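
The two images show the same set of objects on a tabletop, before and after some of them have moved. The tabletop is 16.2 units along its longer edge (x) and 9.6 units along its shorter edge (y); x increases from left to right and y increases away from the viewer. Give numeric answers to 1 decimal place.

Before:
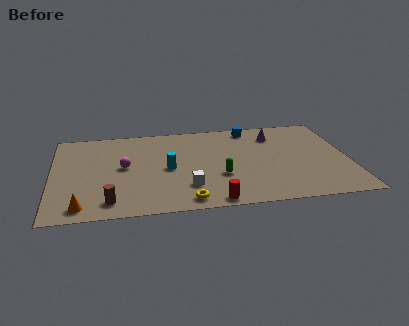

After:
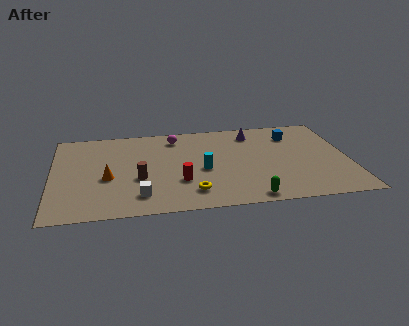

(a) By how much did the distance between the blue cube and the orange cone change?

-1.1

The distance was about 11.9 in the first image and 10.8 in the second, so they moved 1.1 units closer together.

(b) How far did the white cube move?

2.7

The white cube was near (7.3, 2.5) before and (4.7, 1.9) after, so it travelled √(2.6² + 0.6²) ≈ 2.7 units.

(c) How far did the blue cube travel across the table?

2.5

The blue cube was near (11.0, 8.5) before and (13.3, 7.4) after, so it travelled √(2.3² + 1.1²) ≈ 2.5 units.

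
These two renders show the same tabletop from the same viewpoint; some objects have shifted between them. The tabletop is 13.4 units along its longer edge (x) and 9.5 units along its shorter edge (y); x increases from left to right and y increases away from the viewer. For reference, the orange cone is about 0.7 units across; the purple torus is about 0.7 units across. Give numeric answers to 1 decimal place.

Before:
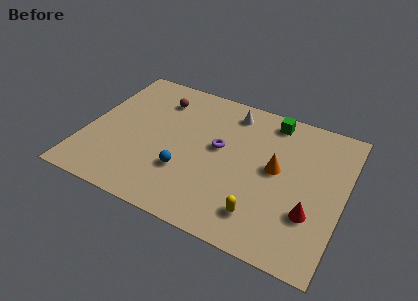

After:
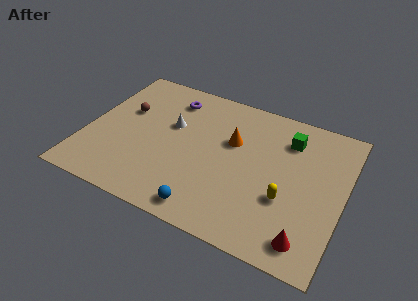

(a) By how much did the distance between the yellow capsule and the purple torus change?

+3.6

Before: roughly 4.3 units apart; after: 7.9. That's 3.6 units further apart.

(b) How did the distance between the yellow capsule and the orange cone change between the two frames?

+0.8

Before: roughly 3.2 units apart; after: 4.0. That's 0.8 units further apart.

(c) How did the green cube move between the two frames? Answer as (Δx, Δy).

(1.0, -1.0)

The green cube started near (9.3, 8.3) and ended near (10.3, 7.3).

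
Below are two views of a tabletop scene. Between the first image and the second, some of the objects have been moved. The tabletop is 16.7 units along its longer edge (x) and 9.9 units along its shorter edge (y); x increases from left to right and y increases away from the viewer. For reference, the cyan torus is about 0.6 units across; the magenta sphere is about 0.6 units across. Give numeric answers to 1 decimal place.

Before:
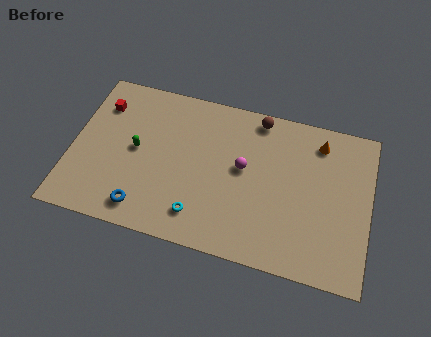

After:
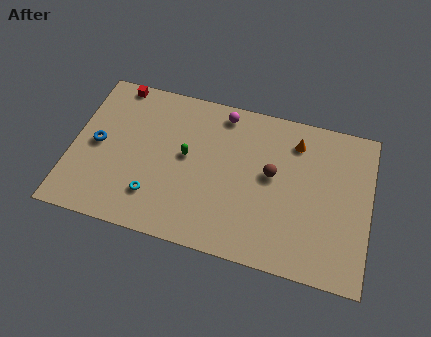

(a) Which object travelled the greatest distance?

the blue torus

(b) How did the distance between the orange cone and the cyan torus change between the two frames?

+0.5

They were about 8.9 units apart before and 9.4 after — 0.5 units further apart.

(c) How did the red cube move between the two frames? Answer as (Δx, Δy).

(0.7, 1.6)

From the two frames, the red cube sits at roughly (1.4, 7.5) before and (2.1, 9.1) after.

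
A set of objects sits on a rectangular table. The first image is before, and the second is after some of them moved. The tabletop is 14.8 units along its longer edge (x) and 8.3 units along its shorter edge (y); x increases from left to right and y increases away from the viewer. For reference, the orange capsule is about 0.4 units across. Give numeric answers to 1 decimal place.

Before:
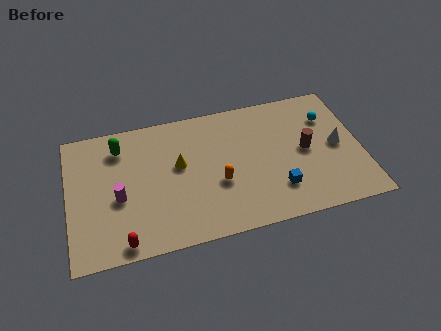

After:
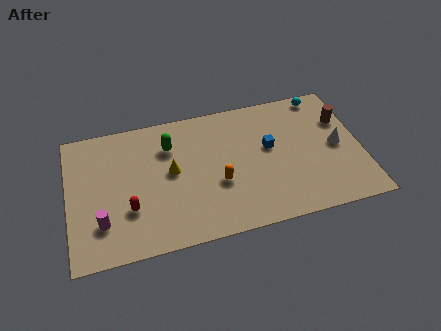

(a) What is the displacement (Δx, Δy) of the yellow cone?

(-0.4, -0.3)

The yellow cone was at about (5.6, 4.8) and moved to about (5.2, 4.5).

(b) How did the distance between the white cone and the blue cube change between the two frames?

-0.3

Before: roughly 3.8 units apart; after: 3.5. That's 0.3 units closer together.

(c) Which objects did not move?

the orange capsule and the white cone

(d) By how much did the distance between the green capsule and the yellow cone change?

-1.8

Before: roughly 3.4 units apart; after: 1.6. That's 1.8 units closer together.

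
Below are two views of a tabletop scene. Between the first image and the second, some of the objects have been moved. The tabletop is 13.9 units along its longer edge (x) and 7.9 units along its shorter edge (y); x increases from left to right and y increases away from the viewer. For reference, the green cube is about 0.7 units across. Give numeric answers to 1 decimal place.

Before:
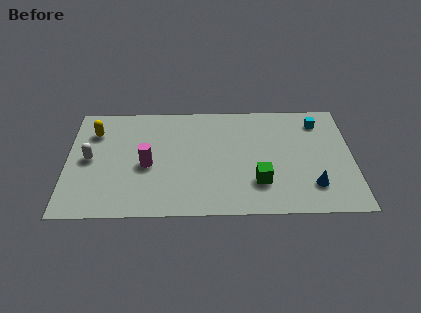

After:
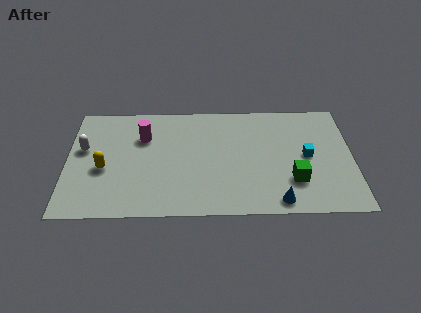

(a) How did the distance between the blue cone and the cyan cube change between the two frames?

-1.1

Before: roughly 4.5 units apart; after: 3.4. That's 1.1 units closer together.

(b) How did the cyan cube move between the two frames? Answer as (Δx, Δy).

(-0.6, -2.4)

The cyan cube was at about (12.3, 6.4) and moved to about (11.7, 4.0).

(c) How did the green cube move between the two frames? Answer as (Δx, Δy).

(1.7, 0.1)

The green cube started near (9.3, 2.2) and ended near (11.0, 2.3).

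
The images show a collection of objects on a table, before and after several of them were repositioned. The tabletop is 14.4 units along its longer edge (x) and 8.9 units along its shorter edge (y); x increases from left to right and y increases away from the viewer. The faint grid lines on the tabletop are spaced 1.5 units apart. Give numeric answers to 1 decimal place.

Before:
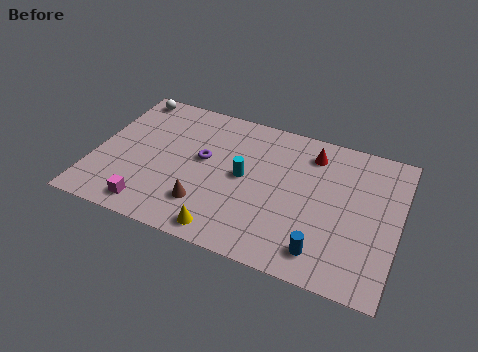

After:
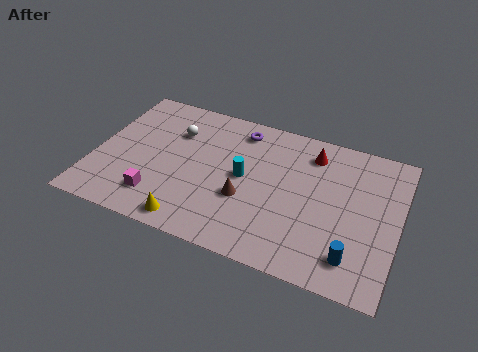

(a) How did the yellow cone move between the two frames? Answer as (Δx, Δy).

(-1.6, 0.0)

The yellow cone started near (6.6, 1.0) and ended near (5.0, 1.0).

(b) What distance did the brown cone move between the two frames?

2.1

The brown cone was near (5.5, 2.2) before and (7.3, 3.3) after, so it travelled √(1.8² + 1.1²) ≈ 2.1 units.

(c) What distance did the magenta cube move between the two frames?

0.8

The magenta cube moved from about (3.0, 1.2) to (3.3, 1.9), a distance of √(0.3² + 0.7²) ≈ 0.8.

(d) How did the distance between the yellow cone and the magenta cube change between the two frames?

-1.7

The distance was about 3.6 in the first image and 1.9 in the second, so they moved 1.7 units closer together.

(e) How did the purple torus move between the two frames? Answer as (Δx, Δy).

(1.5, 2.5)

The purple torus was at about (5.1, 5.0) and moved to about (6.6, 7.5).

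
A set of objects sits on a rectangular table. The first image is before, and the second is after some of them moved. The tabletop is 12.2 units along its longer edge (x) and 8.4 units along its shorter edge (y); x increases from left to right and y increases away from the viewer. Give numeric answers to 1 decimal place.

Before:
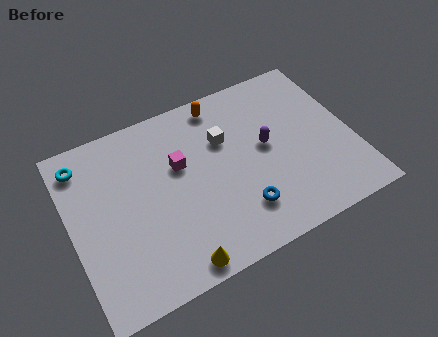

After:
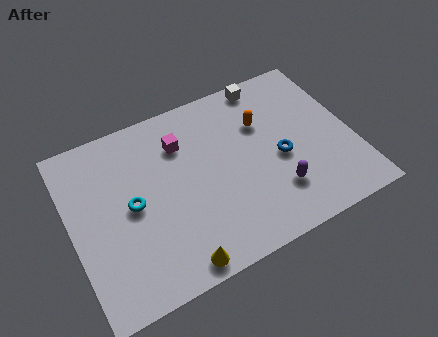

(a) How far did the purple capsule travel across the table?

2.3

The purple capsule was near (8.5, 4.5) before and (8.6, 2.2) after, so it travelled √(0.1² + 2.3²) ≈ 2.3 units.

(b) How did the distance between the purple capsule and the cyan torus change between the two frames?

-1.8

Before: roughly 8.1 units apart; after: 6.3. That's 1.8 units closer together.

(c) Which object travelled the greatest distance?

the cyan torus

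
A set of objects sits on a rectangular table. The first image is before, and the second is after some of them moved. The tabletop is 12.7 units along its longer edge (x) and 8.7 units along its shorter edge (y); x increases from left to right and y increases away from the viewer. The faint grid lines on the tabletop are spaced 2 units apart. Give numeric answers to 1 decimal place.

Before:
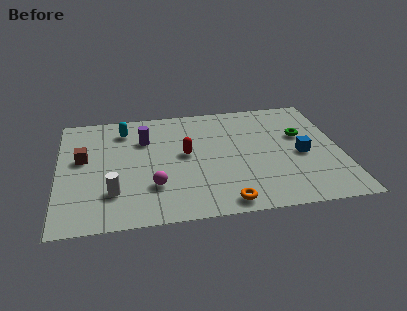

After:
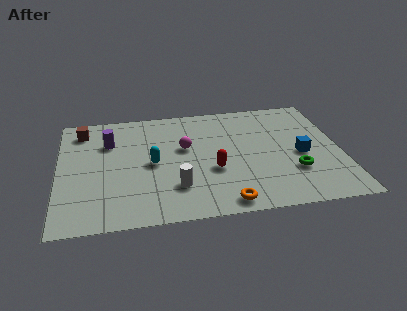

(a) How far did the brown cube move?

2.2

The brown cube was near (1.1, 5.0) before and (1.1, 7.2) after, so it travelled √(0.0² + 2.2²) ≈ 2.2 units.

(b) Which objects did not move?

the blue cube and the orange torus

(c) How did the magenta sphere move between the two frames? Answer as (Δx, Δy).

(1.5, 2.7)

The magenta sphere started near (4.2, 2.5) and ended near (5.7, 5.2).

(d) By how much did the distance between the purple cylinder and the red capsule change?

+3.1

The distance was about 2.3 in the first image and 5.4 in the second, so they moved 3.1 units further apart.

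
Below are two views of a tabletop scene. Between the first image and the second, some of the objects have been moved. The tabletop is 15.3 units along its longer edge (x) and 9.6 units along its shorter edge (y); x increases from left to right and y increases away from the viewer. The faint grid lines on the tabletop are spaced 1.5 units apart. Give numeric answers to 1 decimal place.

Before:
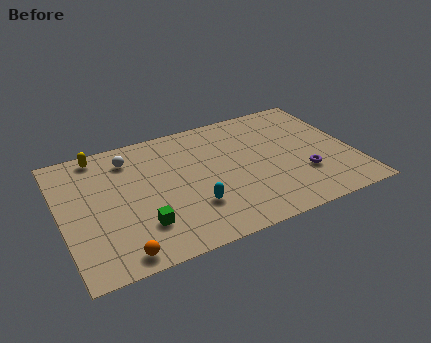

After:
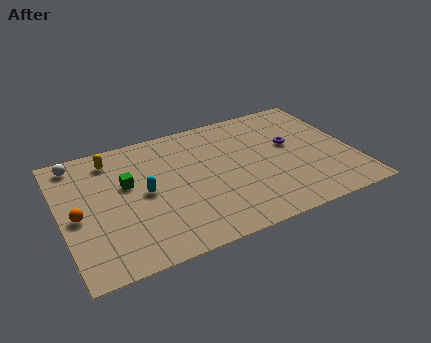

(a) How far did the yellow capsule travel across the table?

0.8

The yellow capsule was near (2.3, 8.6) before and (2.9, 8.0) after, so it travelled √(0.6² + 0.6²) ≈ 0.8 units.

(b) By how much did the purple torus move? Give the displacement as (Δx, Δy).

(-0.3, 2.6)

The purple torus was at about (12.5, 3.0) and moved to about (12.2, 5.6).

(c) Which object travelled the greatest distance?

the orange sphere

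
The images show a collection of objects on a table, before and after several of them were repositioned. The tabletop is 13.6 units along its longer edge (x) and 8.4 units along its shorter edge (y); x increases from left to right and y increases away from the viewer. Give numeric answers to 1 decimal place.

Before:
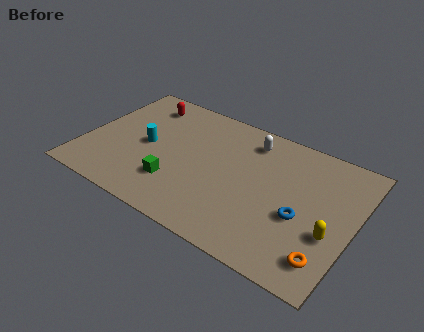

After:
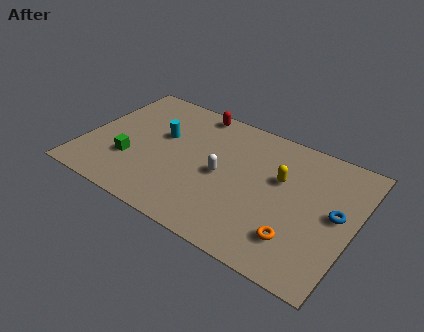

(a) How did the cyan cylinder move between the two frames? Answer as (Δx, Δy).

(0.6, 1.0)

The cyan cylinder started near (3.1, 4.1) and ended near (3.7, 5.1).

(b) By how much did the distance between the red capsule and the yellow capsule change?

-5.5

They were about 10.9 units apart before and 5.4 after — 5.5 units closer together.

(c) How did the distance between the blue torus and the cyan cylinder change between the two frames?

+1.0

They were about 8.0 units apart before and 9.0 after — 1.0 units further apart.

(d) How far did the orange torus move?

1.6

The orange torus moved from about (12.6, 1.6) to (11.1, 2.0), a distance of √(1.5² + 0.4²) ≈ 1.6.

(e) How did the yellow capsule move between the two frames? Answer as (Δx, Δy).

(-2.8, 2.1)

From the two frames, the yellow capsule sits at roughly (12.6, 3.1) before and (9.8, 5.2) after.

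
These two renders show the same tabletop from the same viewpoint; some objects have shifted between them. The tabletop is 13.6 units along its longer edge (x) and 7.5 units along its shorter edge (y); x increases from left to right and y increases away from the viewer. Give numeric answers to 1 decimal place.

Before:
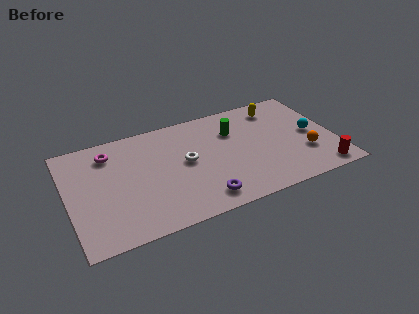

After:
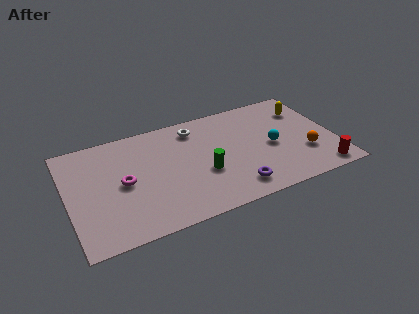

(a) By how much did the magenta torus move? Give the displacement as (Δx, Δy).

(0.5, -2.3)

The magenta torus was at about (2.3, 6.0) and moved to about (2.8, 3.7).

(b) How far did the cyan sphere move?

2.1

The cyan sphere moved from about (12.5, 3.7) to (10.4, 3.5), a distance of √(2.1² + 0.2²) ≈ 2.1.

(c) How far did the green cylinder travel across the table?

3.0

The green cylinder was near (8.6, 5.3) before and (6.8, 2.9) after, so it travelled √(1.8² + 2.4²) ≈ 3.0 units.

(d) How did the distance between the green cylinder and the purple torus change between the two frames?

-2.5

The distance was about 4.6 in the first image and 2.1 in the second, so they moved 2.5 units closer together.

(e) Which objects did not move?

the orange sphere and the red cylinder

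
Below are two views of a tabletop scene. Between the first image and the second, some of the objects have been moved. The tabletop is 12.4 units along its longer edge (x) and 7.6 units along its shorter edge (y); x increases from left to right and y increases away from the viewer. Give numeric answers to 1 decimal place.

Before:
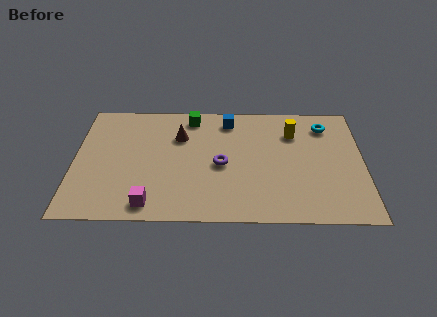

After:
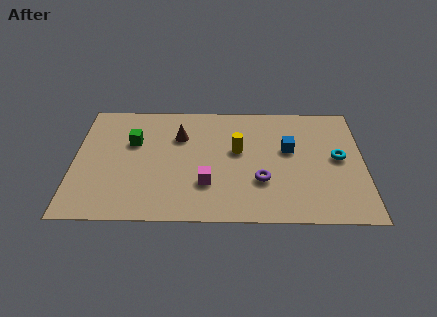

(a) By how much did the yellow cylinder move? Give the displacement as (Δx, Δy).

(-2.4, -1.2)

From the two frames, the yellow cylinder sits at roughly (9.4, 5.6) before and (7.0, 4.4) after.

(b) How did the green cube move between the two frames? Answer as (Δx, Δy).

(-2.5, -1.7)

From the two frames, the green cube sits at roughly (5.0, 6.6) before and (2.5, 4.9) after.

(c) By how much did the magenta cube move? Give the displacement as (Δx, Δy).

(2.4, 1.3)

The magenta cube started near (3.3, 1.0) and ended near (5.7, 2.3).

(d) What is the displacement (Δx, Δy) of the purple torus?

(1.7, -1.0)

The purple torus was at about (6.3, 3.5) and moved to about (8.0, 2.5).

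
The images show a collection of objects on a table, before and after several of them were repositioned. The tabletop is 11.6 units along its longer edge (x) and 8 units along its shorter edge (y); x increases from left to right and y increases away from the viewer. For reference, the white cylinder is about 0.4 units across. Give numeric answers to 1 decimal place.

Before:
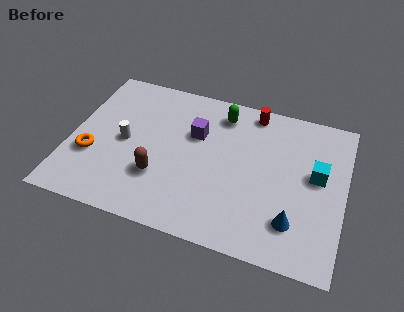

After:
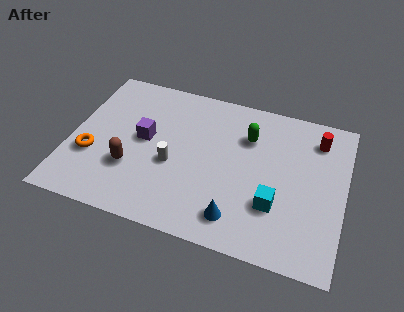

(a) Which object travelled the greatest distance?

the red cylinder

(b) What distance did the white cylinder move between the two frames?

2.2

The white cylinder moved from about (2.3, 3.9) to (4.4, 3.3), a distance of √(2.1² + 0.6²) ≈ 2.2.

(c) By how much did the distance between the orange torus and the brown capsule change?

-1.2

Before: roughly 2.9 units apart; after: 1.7. That's 1.2 units closer together.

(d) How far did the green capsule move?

1.5

From (6.2, 6.6) to (7.4, 5.7), the green capsule covered √(1.2² + 0.9²) ≈ 1.5 units.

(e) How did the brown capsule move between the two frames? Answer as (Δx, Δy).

(-1.2, 0.1)

The brown capsule started near (3.9, 2.5) and ended near (2.7, 2.6).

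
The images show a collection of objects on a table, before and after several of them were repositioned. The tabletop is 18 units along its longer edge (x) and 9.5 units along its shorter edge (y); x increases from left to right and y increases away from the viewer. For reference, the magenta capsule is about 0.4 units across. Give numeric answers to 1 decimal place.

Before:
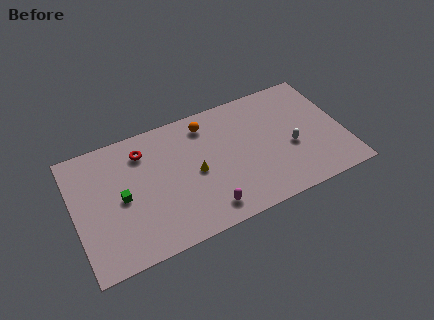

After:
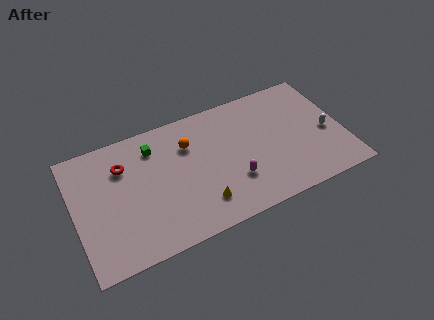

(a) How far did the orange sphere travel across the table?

1.7

The orange sphere moved from about (9.1, 7.9) to (7.8, 6.8), a distance of √(1.3² + 1.1²) ≈ 1.7.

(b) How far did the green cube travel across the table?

3.8

From (3.1, 4.6) to (5.5, 7.5), the green cube covered √(2.4² + 2.9²) ≈ 3.8 units.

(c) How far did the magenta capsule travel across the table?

2.4

From (8.4, 1.5) to (10.4, 2.9), the magenta capsule covered √(2.0² + 1.4²) ≈ 2.4 units.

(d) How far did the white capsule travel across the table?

2.5

From (14.4, 3.9) to (16.9, 4.2), the white capsule covered √(2.5² + 0.3²) ≈ 2.5 units.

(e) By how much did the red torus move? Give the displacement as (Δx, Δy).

(-1.4, -0.6)

The red torus was at about (4.8, 7.5) and moved to about (3.4, 6.9).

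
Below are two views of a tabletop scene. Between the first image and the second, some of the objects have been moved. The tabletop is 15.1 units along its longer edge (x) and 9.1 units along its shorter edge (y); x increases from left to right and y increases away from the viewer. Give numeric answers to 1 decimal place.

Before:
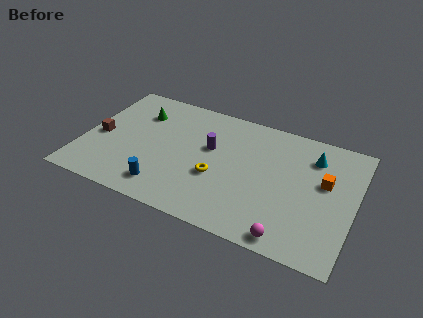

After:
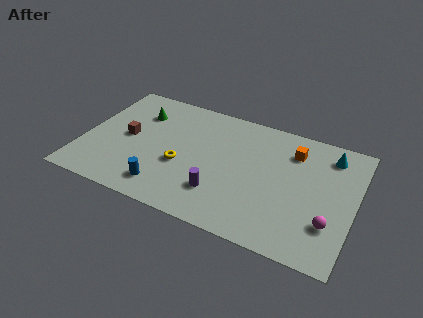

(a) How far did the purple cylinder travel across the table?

3.2

From (7.0, 5.5) to (7.9, 2.4), the purple cylinder covered √(0.9² + 3.1²) ≈ 3.2 units.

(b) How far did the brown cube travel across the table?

1.6

The brown cube moved from about (0.9, 4.1) to (2.4, 4.6), a distance of √(1.5² + 0.5²) ≈ 1.6.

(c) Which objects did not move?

the green cone and the blue cylinder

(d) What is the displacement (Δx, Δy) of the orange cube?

(-1.9, 1.6)

From the two frames, the orange cube sits at roughly (13.4, 5.4) before and (11.5, 7.0) after.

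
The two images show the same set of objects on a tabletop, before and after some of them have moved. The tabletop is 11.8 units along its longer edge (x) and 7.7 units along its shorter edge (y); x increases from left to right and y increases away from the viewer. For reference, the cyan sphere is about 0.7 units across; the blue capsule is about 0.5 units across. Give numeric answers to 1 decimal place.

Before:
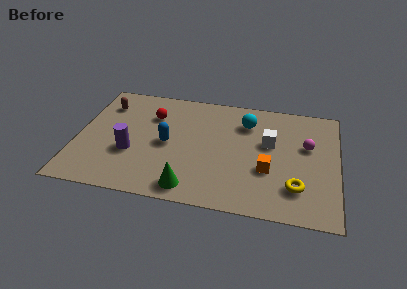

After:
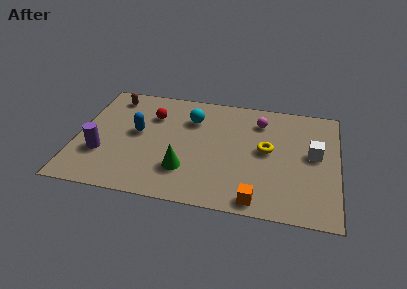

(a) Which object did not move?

the red sphere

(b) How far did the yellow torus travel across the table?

2.6

The yellow torus moved from about (10.0, 1.9) to (8.6, 4.1), a distance of √(1.4² + 2.2²) ≈ 2.6.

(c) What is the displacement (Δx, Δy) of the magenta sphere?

(-2.2, 1.3)

From the two frames, the magenta sphere sits at roughly (10.4, 4.7) before and (8.2, 6.0) after.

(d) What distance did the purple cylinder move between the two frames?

1.3

From (2.5, 2.8) to (1.2, 2.5), the purple cylinder covered √(1.3² + 0.3²) ≈ 1.3 units.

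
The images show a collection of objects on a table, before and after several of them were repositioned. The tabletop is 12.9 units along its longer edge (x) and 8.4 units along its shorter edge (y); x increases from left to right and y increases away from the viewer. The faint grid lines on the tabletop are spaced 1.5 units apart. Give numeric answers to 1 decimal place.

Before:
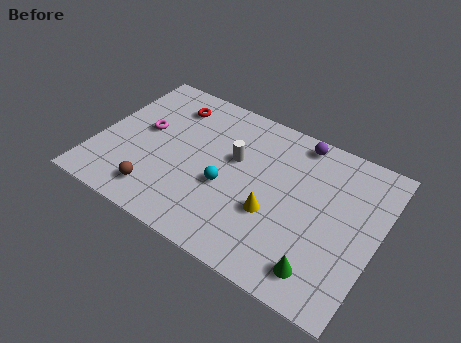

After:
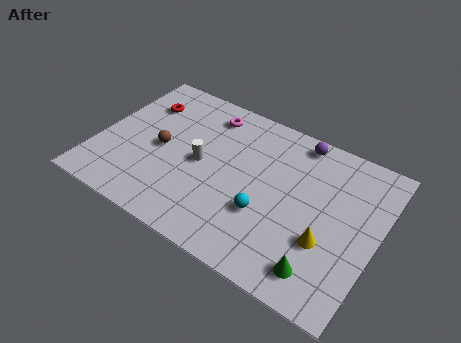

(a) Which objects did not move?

the purple sphere and the green cone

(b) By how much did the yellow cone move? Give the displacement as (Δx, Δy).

(2.5, -0.2)

From the two frames, the yellow cone sits at roughly (8.3, 3.1) before and (10.8, 2.9) after.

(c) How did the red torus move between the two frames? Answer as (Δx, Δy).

(-1.3, -0.5)

The red torus started near (2.9, 6.7) and ended near (1.6, 6.2).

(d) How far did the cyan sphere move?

2.0

The cyan sphere moved from about (6.1, 3.4) to (8.0, 2.9), a distance of √(1.9² + 0.5²) ≈ 2.0.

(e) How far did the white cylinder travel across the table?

1.7

From (6.2, 5.1) to (4.8, 4.1), the white cylinder covered √(1.4² + 1.0²) ≈ 1.7 units.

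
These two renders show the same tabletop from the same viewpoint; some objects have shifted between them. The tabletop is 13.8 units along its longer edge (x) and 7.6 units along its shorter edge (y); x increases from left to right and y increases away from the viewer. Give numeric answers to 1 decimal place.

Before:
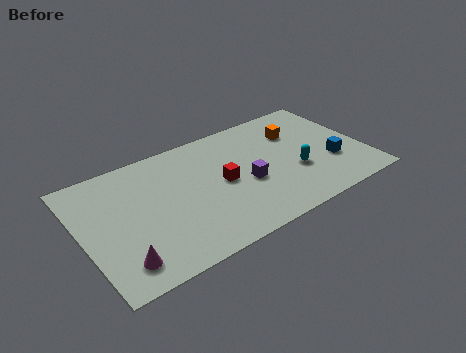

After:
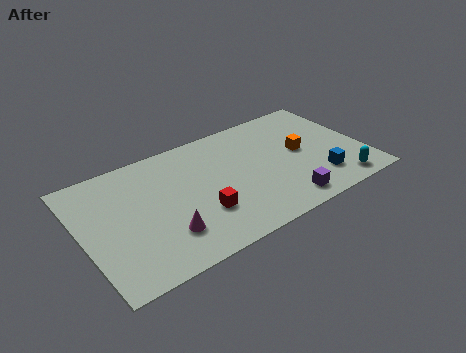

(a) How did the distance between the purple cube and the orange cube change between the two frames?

-0.4

The distance was about 3.6 in the first image and 3.2 in the second, so they moved 0.4 units closer together.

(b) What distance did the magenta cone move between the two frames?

2.3

From (1.5, 1.4) to (3.7, 2.0), the magenta cone covered √(2.2² + 0.6²) ≈ 2.3 units.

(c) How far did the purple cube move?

2.6

From (7.9, 3.2) to (9.4, 1.1), the purple cube covered √(1.5² + 2.1²) ≈ 2.6 units.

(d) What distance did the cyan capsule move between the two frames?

2.6

The cyan capsule moved from about (10.3, 2.8) to (12.2, 1.0), a distance of √(1.9² + 1.8²) ≈ 2.6.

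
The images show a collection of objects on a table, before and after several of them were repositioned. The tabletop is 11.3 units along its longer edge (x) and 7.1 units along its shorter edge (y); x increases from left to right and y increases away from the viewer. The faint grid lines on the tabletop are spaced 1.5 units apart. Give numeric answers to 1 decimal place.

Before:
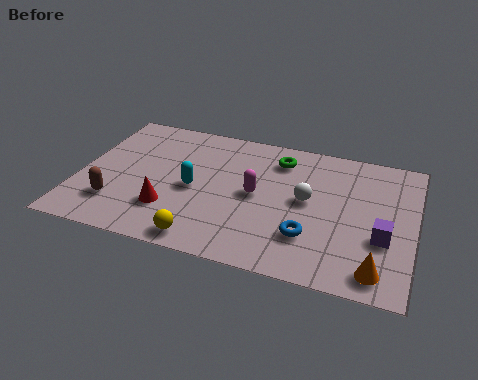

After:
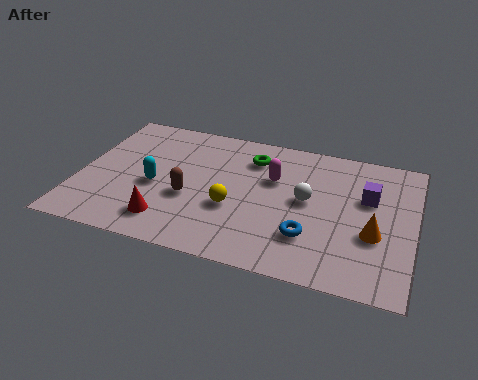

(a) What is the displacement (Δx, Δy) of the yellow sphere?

(0.8, 1.9)

The yellow sphere was at about (4.5, 0.8) and moved to about (5.3, 2.7).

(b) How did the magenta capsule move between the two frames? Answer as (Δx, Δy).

(0.5, 1.0)

From the two frames, the magenta capsule sits at roughly (6.0, 3.6) before and (6.5, 4.6) after.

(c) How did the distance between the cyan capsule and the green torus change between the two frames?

+0.3

Before: roughly 3.6 units apart; after: 3.9. That's 0.3 units further apart.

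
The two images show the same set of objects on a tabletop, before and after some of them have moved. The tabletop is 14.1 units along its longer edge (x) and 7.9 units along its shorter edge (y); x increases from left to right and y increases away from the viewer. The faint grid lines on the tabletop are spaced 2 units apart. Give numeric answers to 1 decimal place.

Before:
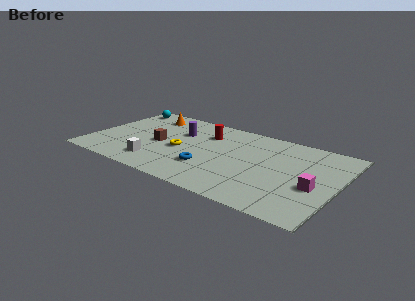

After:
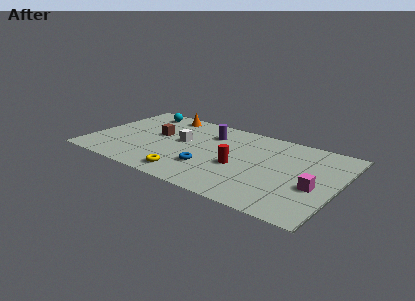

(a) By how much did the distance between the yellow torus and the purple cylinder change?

+2.9

The distance was about 1.8 in the first image and 4.7 in the second, so they moved 2.9 units further apart.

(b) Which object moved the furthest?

the red cylinder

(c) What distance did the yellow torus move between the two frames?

2.4

The yellow torus moved from about (5.2, 3.5) to (6.0, 1.2), a distance of √(0.8² + 2.3²) ≈ 2.4.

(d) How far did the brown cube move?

0.9

The brown cube moved from about (3.9, 3.6) to (3.6, 4.5), a distance of √(0.3² + 0.9²) ≈ 0.9.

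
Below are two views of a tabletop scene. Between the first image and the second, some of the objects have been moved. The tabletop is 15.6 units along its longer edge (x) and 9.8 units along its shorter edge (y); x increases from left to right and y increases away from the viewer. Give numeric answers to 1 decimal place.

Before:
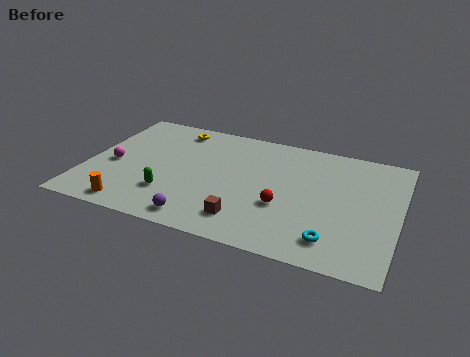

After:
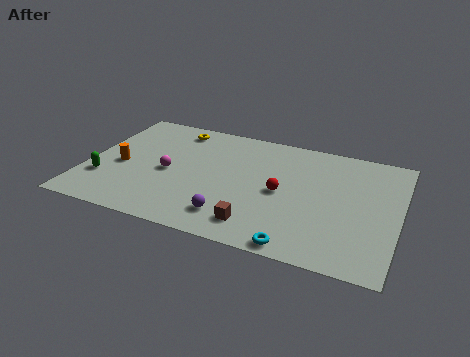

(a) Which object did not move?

the yellow torus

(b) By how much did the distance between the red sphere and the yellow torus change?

-0.8

They were about 7.7 units apart before and 6.9 after — 0.8 units closer together.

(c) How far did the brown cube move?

0.6

The brown cube moved from about (8.3, 1.9) to (8.9, 1.7), a distance of √(0.6² + 0.2²) ≈ 0.6.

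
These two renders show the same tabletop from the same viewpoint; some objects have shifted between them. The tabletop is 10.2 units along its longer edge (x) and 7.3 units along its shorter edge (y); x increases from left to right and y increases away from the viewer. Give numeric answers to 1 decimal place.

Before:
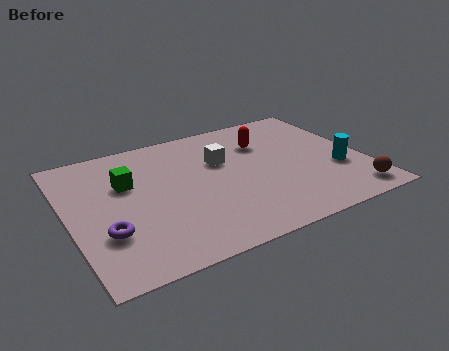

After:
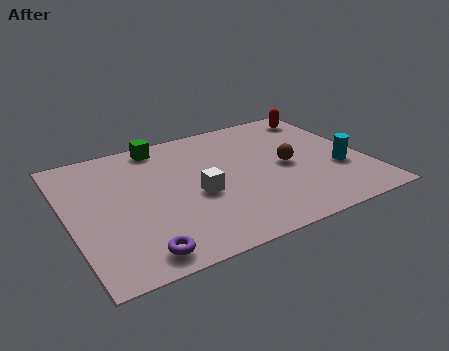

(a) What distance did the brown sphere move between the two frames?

3.1

From (9.4, 1.0) to (7.5, 3.5), the brown sphere covered √(1.9² + 2.5²) ≈ 3.1 units.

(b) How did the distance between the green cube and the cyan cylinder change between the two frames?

-0.5

Before: roughly 7.4 units apart; after: 6.9. That's 0.5 units closer together.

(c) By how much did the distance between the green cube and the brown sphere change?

-3.2

The distance was about 8.2 in the first image and 5.0 in the second, so they moved 3.2 units closer together.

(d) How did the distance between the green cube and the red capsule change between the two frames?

+0.9

The distance was about 4.9 in the first image and 5.8 in the second, so they moved 0.9 units further apart.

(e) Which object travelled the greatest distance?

the brown sphere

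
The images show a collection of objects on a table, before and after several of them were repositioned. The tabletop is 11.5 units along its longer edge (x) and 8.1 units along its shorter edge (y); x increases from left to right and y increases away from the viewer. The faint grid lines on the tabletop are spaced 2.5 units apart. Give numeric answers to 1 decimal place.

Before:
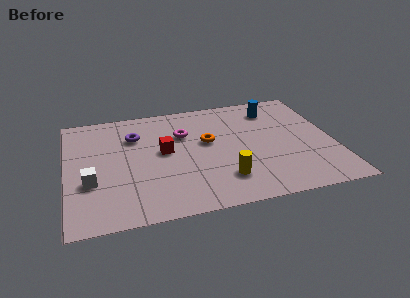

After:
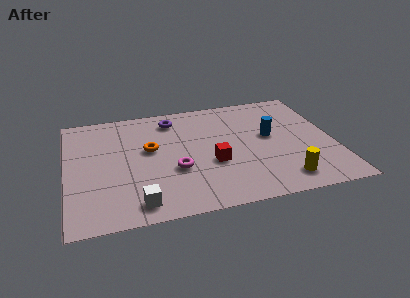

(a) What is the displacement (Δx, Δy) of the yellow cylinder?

(2.5, -0.6)

From the two frames, the yellow cylinder sits at roughly (6.6, 1.9) before and (9.1, 1.3) after.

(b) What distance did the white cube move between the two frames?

2.6

The white cube was near (1.0, 2.9) before and (2.9, 1.1) after, so it travelled √(1.9² + 1.8²) ≈ 2.6 units.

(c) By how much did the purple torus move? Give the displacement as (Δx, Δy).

(1.7, 0.9)

The purple torus was at about (3.0, 5.8) and moved to about (4.7, 6.7).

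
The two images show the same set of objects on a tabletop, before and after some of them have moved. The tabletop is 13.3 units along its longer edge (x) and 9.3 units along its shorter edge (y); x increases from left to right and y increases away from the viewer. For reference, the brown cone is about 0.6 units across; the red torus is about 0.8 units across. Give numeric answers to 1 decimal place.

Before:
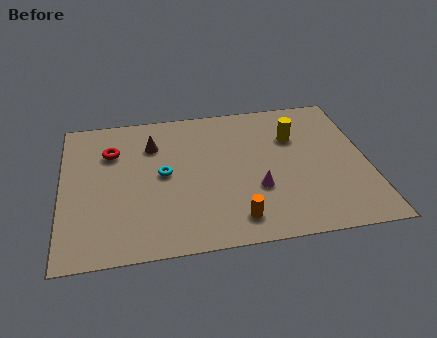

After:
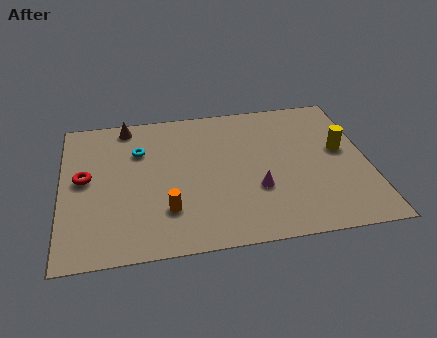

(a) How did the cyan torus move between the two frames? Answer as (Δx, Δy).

(-1.0, 1.7)

The cyan torus was at about (4.4, 4.8) and moved to about (3.4, 6.5).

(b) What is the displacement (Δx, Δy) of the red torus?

(-1.2, -1.6)

From the two frames, the red torus sits at roughly (2.2, 6.6) before and (1.0, 5.0) after.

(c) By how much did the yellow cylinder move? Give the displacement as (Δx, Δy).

(2.0, -1.2)

The yellow cylinder started near (10.2, 6.4) and ended near (12.2, 5.2).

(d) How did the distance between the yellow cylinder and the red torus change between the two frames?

+3.2

Before: roughly 8.0 units apart; after: 11.2. That's 3.2 units further apart.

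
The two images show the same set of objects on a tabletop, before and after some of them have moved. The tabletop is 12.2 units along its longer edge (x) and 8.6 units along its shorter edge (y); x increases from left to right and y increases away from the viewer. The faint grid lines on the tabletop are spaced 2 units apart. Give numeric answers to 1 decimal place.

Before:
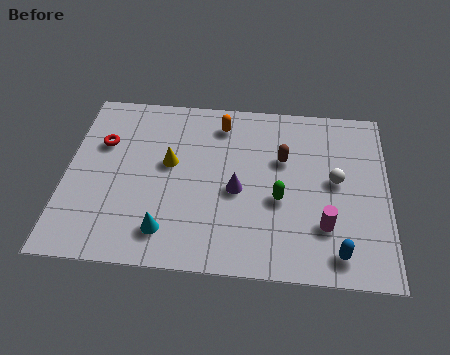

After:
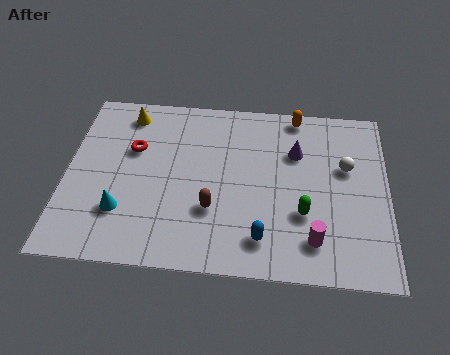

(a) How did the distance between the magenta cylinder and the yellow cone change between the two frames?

+2.7

They were about 6.4 units apart before and 9.1 after — 2.7 units further apart.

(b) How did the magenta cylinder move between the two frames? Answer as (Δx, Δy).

(-0.4, -0.7)

The magenta cylinder was at about (9.8, 2.4) and moved to about (9.4, 1.7).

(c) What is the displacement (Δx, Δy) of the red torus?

(1.2, -0.2)

The red torus was at about (1.3, 5.7) and moved to about (2.5, 5.5).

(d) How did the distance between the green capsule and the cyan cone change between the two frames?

+2.2

Before: roughly 4.6 units apart; after: 6.8. That's 2.2 units further apart.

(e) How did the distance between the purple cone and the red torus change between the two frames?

+0.7

Before: roughly 5.5 units apart; after: 6.2. That's 0.7 units further apart.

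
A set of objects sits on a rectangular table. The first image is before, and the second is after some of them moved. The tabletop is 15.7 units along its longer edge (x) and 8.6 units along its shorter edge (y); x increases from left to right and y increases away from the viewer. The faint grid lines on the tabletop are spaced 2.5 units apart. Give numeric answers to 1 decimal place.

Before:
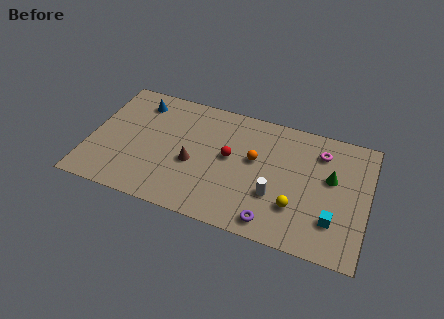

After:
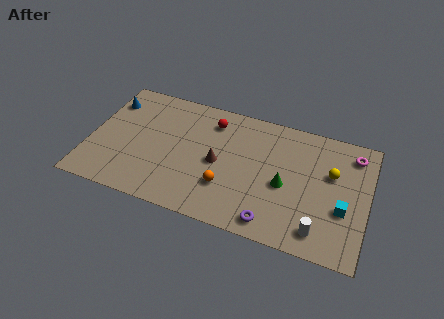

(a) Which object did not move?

the purple torus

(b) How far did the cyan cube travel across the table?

1.0

From (13.9, 2.3) to (14.4, 3.2), the cyan cube covered √(0.5² + 0.9²) ≈ 1.0 units.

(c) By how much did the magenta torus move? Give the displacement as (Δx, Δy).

(1.8, 0.4)

From the two frames, the magenta torus sits at roughly (12.9, 6.7) before and (14.7, 7.1) after.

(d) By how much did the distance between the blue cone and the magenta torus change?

+3.5

They were about 10.4 units apart before and 13.9 after — 3.5 units further apart.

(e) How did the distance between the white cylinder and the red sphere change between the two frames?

+5.3

The distance was about 3.2 in the first image and 8.5 in the second, so they moved 5.3 units further apart.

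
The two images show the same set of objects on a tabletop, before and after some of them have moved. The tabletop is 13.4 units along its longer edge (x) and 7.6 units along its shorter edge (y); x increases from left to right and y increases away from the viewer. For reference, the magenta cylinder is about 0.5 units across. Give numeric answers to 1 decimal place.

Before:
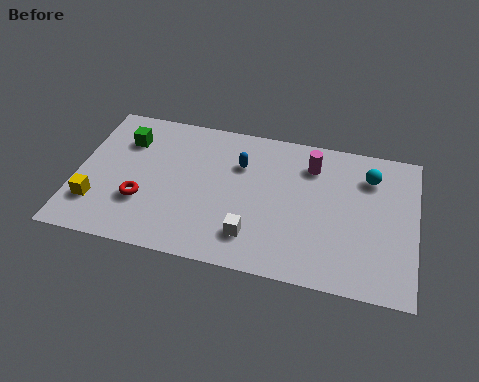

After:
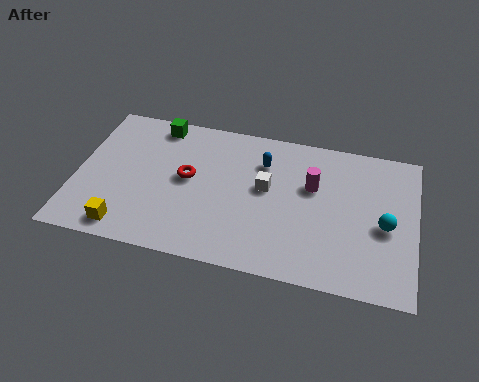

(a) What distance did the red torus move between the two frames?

2.3

From (2.7, 2.5) to (4.4, 4.1), the red torus covered √(1.7² + 1.6²) ≈ 2.3 units.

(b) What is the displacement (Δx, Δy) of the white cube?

(0.4, 2.6)

The white cube started near (7.1, 1.7) and ended near (7.5, 4.3).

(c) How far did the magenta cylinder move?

1.1

From (9.2, 5.9) to (9.3, 4.8), the magenta cylinder covered √(0.1² + 1.1²) ≈ 1.1 units.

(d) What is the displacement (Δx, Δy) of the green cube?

(1.2, 1.1)

The green cube was at about (1.8, 5.6) and moved to about (3.0, 6.7).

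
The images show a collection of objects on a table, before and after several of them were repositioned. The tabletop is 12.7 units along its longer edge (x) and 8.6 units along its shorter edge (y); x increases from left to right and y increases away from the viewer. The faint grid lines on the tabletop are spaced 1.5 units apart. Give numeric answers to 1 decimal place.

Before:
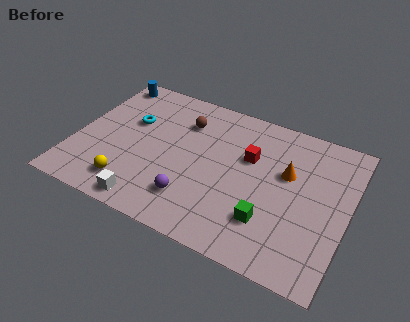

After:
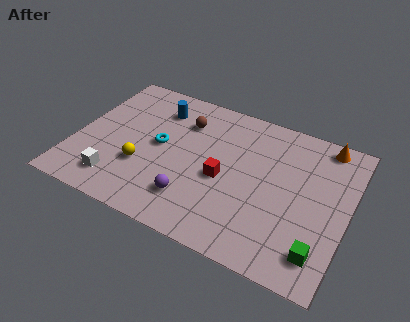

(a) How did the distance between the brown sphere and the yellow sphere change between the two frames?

-1.4

Before: roughly 5.2 units apart; after: 3.8. That's 1.4 units closer together.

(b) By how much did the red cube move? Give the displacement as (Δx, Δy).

(-1.0, -1.7)

The red cube was at about (8.0, 5.5) and moved to about (7.0, 3.8).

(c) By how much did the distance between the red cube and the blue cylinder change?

-2.9

Before: roughly 7.4 units apart; after: 4.5. That's 2.9 units closer together.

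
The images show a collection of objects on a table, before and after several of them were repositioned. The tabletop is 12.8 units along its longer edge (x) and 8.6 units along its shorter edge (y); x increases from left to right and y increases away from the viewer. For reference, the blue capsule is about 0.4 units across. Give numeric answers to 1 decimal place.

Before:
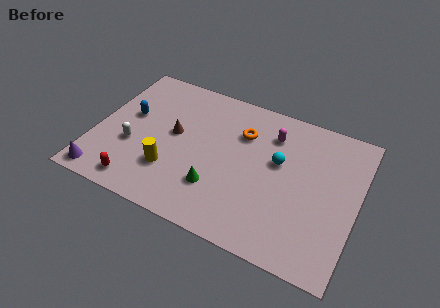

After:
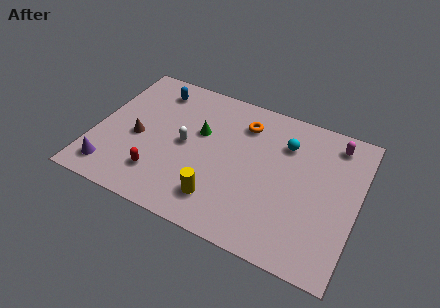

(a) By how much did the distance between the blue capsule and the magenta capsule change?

+1.8

The distance was about 7.1 in the first image and 8.9 in the second, so they moved 1.8 units further apart.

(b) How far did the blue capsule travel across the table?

2.3

The blue capsule was near (1.5, 5.0) before and (2.5, 7.1) after, so it travelled √(1.0² + 2.1²) ≈ 2.3 units.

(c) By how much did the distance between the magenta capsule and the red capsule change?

+1.5

They were about 8.1 units apart before and 9.6 after — 1.5 units further apart.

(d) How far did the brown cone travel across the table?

1.9

From (3.8, 4.7) to (2.1, 3.8), the brown cone covered √(1.7² + 0.9²) ≈ 1.9 units.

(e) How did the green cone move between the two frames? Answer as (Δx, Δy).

(-1.2, 2.9)

The green cone started near (6.2, 2.4) and ended near (5.0, 5.3).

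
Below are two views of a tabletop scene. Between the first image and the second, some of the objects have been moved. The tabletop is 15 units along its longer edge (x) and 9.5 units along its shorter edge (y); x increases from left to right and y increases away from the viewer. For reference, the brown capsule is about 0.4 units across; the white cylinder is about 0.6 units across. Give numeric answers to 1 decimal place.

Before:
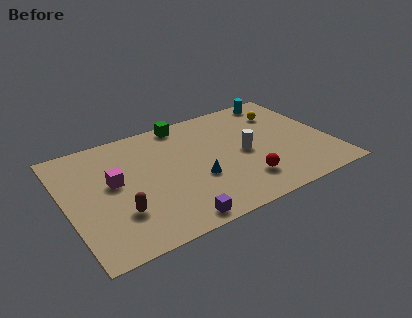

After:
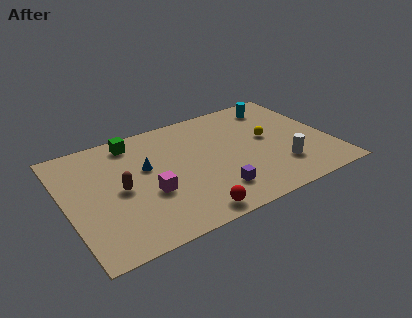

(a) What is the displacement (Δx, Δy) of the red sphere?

(-3.3, -1.2)

From the two frames, the red sphere sits at roughly (9.7, 2.2) before and (6.4, 1.0) after.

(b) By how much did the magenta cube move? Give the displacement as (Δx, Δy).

(1.8, -1.7)

From the two frames, the magenta cube sits at roughly (2.7, 5.3) before and (4.5, 3.6) after.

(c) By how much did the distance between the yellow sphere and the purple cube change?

-4.8

They were about 9.6 units apart before and 4.8 after — 4.8 units closer together.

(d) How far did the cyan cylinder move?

0.7

From (12.9, 8.5) to (12.6, 7.9), the cyan cylinder covered √(0.3² + 0.6²) ≈ 0.7 units.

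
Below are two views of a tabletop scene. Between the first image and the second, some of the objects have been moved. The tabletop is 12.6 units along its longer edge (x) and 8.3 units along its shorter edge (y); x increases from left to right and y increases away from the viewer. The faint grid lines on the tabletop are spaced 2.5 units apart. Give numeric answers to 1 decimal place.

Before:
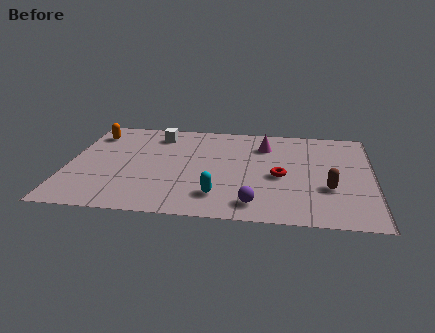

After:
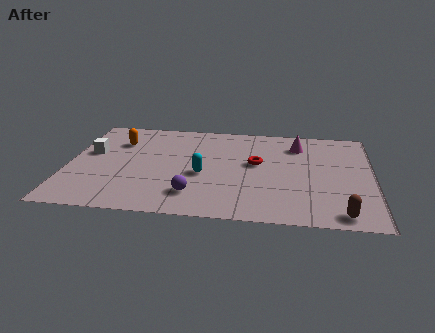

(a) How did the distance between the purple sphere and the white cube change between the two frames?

-1.5

Before: roughly 6.9 units apart; after: 5.4. That's 1.5 units closer together.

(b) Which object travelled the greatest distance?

the white cube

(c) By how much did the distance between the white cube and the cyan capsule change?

-0.8

They were about 5.7 units apart before and 4.9 after — 0.8 units closer together.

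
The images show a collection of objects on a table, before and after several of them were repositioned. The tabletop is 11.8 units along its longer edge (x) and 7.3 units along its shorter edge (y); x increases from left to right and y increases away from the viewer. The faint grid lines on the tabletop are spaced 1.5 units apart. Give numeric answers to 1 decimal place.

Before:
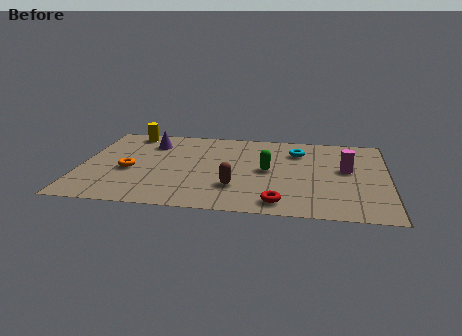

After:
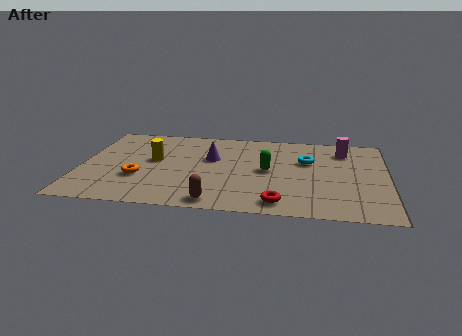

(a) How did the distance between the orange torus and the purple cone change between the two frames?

+0.8

They were about 2.6 units apart before and 3.4 after — 0.8 units further apart.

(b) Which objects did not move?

the green capsule and the red torus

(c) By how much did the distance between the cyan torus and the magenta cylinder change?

-0.6

They were about 2.4 units apart before and 1.8 after — 0.6 units closer together.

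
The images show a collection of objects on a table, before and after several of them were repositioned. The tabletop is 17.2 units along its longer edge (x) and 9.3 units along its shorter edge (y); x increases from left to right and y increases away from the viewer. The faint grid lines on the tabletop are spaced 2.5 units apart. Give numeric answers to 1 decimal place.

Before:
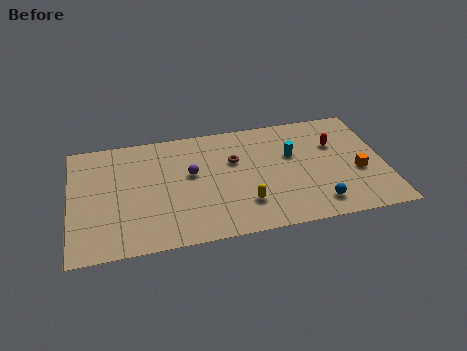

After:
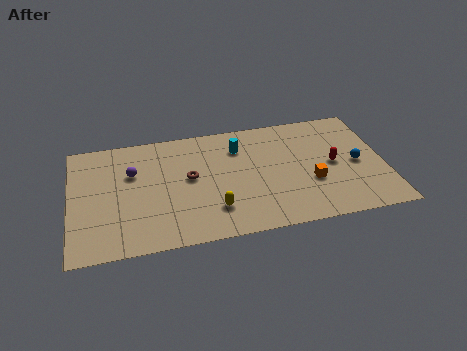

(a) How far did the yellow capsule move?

1.7

The yellow capsule was near (9.4, 2.4) before and (7.7, 2.3) after, so it travelled √(1.7² + 0.1²) ≈ 1.7 units.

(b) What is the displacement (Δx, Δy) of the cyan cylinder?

(-2.9, 1.2)

The cyan cylinder started near (12.2, 5.8) and ended near (9.3, 7.0).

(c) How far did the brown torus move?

2.7

The brown torus moved from about (9.0, 6.0) to (6.5, 5.1), a distance of √(2.5² + 0.9²) ≈ 2.7.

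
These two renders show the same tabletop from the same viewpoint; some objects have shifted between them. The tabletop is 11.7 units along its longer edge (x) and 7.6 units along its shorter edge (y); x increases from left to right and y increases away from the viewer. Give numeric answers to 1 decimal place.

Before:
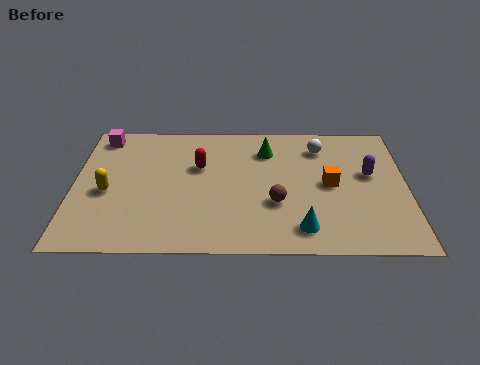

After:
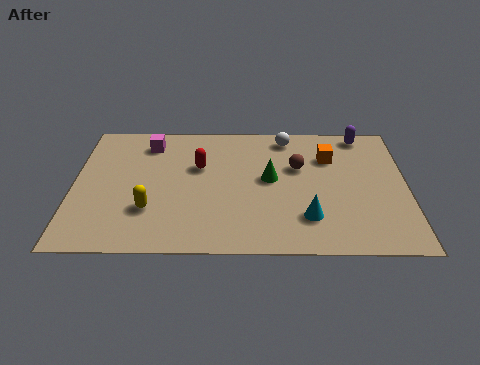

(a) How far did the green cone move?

1.7

The green cone was near (6.8, 5.8) before and (6.9, 4.1) after, so it travelled √(0.1² + 1.7²) ≈ 1.7 units.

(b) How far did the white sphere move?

1.3

From (8.7, 6.0) to (7.5, 6.6), the white sphere covered √(1.2² + 0.6²) ≈ 1.3 units.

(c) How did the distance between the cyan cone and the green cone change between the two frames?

-2.1

Before: roughly 4.7 units apart; after: 2.6. That's 2.1 units closer together.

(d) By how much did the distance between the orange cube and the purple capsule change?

+0.3

The distance was about 1.5 in the first image and 1.8 in the second, so they moved 0.3 units further apart.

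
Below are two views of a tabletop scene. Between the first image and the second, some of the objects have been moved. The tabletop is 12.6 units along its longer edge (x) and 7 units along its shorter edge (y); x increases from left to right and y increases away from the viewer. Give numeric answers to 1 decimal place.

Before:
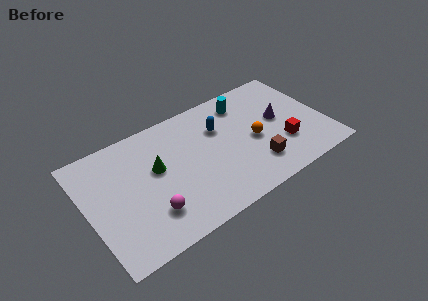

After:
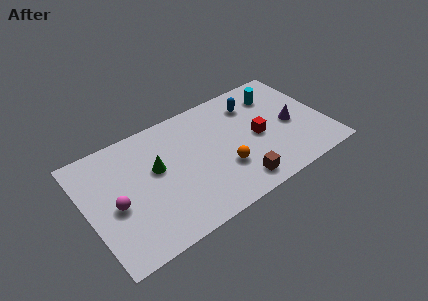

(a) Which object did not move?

the green cone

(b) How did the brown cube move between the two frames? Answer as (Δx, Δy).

(-1.1, -0.6)

From the two frames, the brown cube sits at roughly (8.6, 1.7) before and (7.5, 1.1) after.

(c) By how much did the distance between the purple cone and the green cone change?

+0.6

The distance was about 6.6 in the first image and 7.2 in the second, so they moved 0.6 units further apart.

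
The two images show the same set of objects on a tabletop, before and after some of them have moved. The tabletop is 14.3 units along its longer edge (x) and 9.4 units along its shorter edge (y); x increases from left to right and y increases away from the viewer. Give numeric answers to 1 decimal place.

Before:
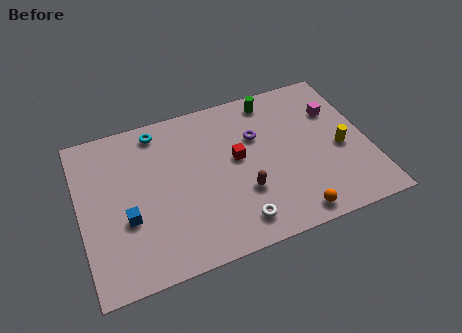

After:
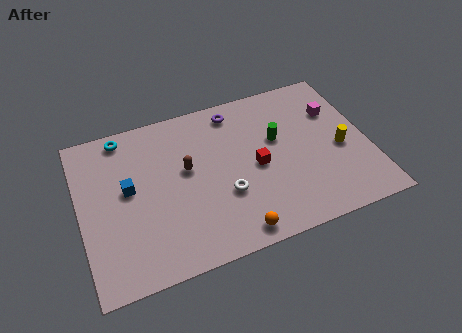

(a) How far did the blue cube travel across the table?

1.7

From (2.2, 3.5) to (2.4, 5.2), the blue cube covered √(0.2² + 1.7²) ≈ 1.7 units.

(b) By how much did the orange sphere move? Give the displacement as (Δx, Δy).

(-2.9, 0.0)

The orange sphere was at about (10.1, 1.0) and moved to about (7.2, 1.0).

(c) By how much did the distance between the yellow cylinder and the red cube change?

-1.0

Before: roughly 5.2 units apart; after: 4.2. That's 1.0 units closer together.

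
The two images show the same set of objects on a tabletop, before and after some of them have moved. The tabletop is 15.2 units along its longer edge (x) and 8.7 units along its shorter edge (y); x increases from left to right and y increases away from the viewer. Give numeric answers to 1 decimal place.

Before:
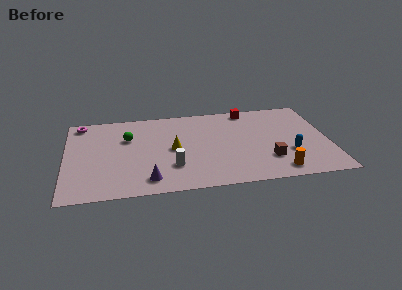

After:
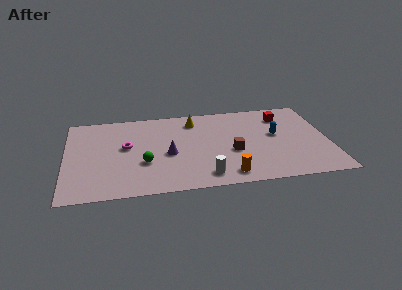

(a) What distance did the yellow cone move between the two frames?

3.1

From (6.2, 4.3) to (7.5, 7.1), the yellow cone covered √(1.3² + 2.8²) ≈ 3.1 units.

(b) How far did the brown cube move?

2.3

From (11.6, 2.4) to (9.6, 3.5), the brown cube covered √(2.0² + 1.1²) ≈ 2.3 units.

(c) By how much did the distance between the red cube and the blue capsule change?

-3.4

The distance was about 5.4 in the first image and 2.0 in the second, so they moved 3.4 units closer together.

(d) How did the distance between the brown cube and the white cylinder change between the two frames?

-2.7

The distance was about 5.5 in the first image and 2.8 in the second, so they moved 2.7 units closer together.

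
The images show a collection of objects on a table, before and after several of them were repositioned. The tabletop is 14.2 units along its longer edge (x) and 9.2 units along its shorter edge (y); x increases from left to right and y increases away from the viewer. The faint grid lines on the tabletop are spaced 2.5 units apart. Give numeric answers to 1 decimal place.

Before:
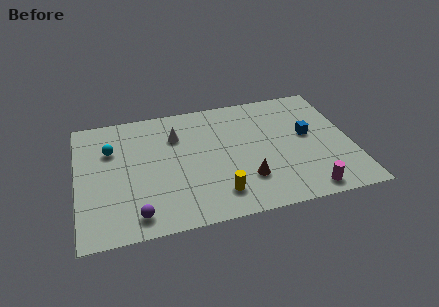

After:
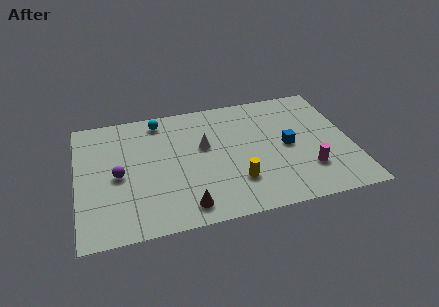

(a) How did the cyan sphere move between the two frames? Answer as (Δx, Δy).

(2.6, 1.7)

The cyan sphere was at about (1.8, 6.3) and moved to about (4.4, 8.0).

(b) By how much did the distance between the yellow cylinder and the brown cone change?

+1.3

Before: roughly 1.7 units apart; after: 3.0. That's 1.3 units further apart.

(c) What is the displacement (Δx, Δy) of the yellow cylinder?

(1.0, 0.7)

The yellow cylinder started near (7.1, 1.8) and ended near (8.1, 2.5).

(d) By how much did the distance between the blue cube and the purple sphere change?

-1.1

Before: roughly 9.9 units apart; after: 8.8. That's 1.1 units closer together.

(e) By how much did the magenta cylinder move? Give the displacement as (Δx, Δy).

(0.2, 1.5)

The magenta cylinder was at about (11.6, 1.0) and moved to about (11.8, 2.5).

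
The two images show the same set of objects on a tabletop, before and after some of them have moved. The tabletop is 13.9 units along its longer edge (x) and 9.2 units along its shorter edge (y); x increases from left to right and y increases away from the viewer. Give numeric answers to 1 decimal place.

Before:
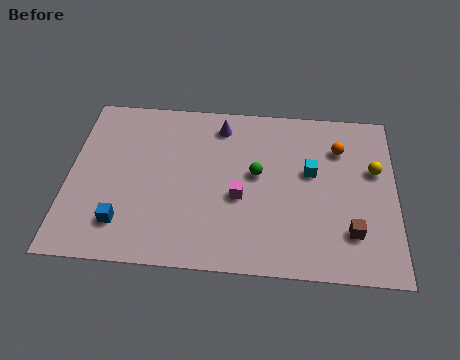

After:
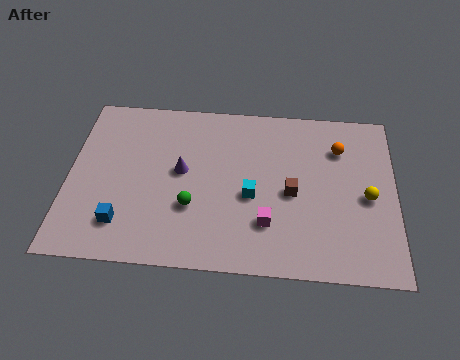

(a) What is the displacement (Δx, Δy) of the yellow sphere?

(-0.3, -1.5)

The yellow sphere was at about (13.0, 5.7) and moved to about (12.7, 4.2).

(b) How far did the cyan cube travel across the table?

2.9

The cyan cube moved from about (10.3, 5.4) to (7.8, 3.9), a distance of √(2.5² + 1.5²) ≈ 2.9.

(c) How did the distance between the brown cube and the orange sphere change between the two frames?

-1.2

The distance was about 4.5 in the first image and 3.3 in the second, so they moved 1.2 units closer together.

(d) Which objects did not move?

the blue cube and the orange sphere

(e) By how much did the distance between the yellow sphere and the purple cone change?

+1.0

Before: roughly 6.9 units apart; after: 7.9. That's 1.0 units further apart.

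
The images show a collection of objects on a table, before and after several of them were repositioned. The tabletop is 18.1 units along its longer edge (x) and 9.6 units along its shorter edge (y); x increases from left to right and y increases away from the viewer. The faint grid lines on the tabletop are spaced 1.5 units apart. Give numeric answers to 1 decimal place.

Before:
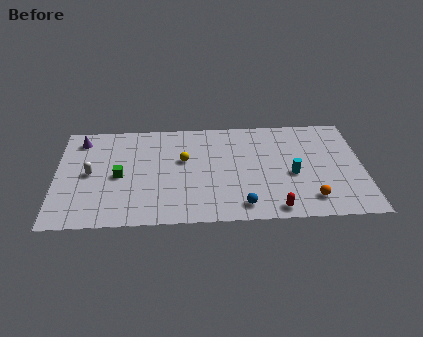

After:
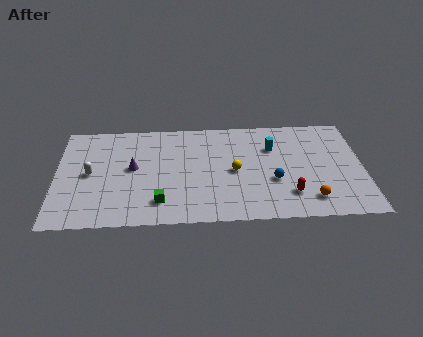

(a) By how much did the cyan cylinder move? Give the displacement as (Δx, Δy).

(-1.1, 2.6)

The cyan cylinder started near (13.9, 4.1) and ended near (12.8, 6.7).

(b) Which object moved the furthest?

the purple cone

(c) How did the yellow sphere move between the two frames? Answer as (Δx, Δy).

(3.0, -1.2)

The yellow sphere started near (7.5, 5.8) and ended near (10.5, 4.6).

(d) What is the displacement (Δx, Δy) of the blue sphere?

(1.9, 2.2)

From the two frames, the blue sphere sits at roughly (10.9, 1.4) before and (12.8, 3.6) after.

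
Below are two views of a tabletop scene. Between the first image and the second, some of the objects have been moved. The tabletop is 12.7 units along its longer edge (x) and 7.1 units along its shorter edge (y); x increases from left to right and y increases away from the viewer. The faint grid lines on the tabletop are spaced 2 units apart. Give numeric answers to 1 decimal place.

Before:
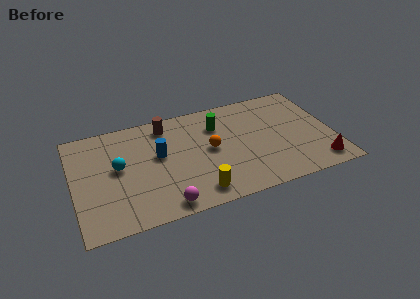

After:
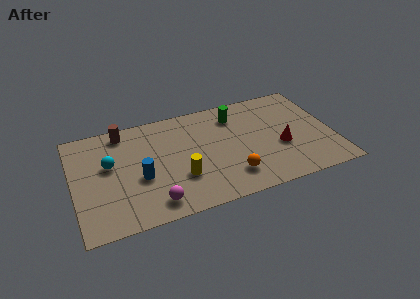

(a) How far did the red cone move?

2.4

From (11.8, 1.1) to (10.1, 2.8), the red cone covered √(1.7² + 1.7²) ≈ 2.4 units.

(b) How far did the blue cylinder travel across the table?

1.6

From (4.2, 4.1) to (3.2, 2.9), the blue cylinder covered √(1.0² + 1.2²) ≈ 1.6 units.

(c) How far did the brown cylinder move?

2.1

From (4.7, 6.0) to (2.6, 6.2), the brown cylinder covered √(2.1² + 0.2²) ≈ 2.1 units.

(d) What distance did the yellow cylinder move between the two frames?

1.4

The yellow cylinder was near (5.8, 1.1) before and (5.1, 2.3) after, so it travelled √(0.7² + 1.2²) ≈ 1.4 units.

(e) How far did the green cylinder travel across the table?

1.0

From (7.2, 5.2) to (8.1, 5.6), the green cylinder covered √(0.9² + 0.4²) ≈ 1.0 units.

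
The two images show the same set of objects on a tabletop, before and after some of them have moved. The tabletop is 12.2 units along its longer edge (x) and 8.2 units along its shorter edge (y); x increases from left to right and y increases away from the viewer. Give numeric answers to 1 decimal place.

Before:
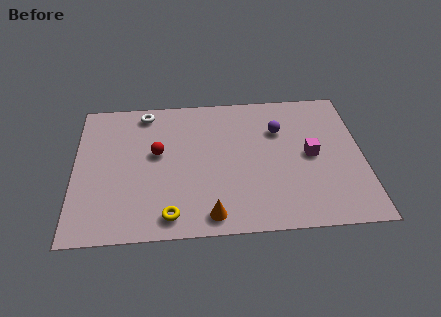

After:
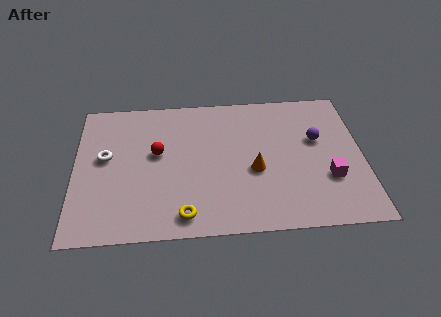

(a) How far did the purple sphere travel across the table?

1.7

The purple sphere was near (8.7, 5.7) before and (10.3, 5.0) after, so it travelled √(1.6² + 0.7²) ≈ 1.7 units.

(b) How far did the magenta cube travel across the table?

1.6

From (10.0, 4.1) to (10.7, 2.7), the magenta cube covered √(0.7² + 1.4²) ≈ 1.6 units.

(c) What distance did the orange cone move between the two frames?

3.1

The orange cone moved from about (5.7, 1.0) to (7.6, 3.4), a distance of √(1.9² + 2.4²) ≈ 3.1.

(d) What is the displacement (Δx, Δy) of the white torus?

(-1.7, -2.6)

From the two frames, the white torus sits at roughly (3.0, 7.2) before and (1.3, 4.6) after.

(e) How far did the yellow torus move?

0.6

The yellow torus was near (4.0, 1.1) before and (4.6, 1.1) after, so it travelled √(0.6² + 0.0²) ≈ 0.6 units.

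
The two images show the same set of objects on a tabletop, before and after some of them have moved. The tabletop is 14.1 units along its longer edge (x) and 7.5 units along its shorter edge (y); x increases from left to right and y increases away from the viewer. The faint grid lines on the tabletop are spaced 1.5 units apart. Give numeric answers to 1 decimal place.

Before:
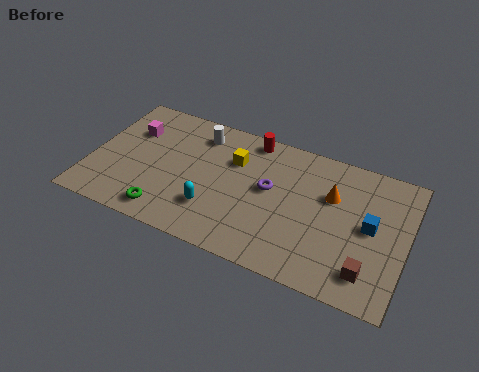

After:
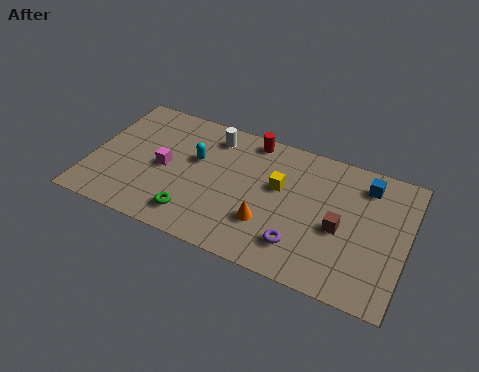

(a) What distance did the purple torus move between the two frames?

3.0

The purple torus was near (8.0, 4.2) before and (9.6, 1.7) after, so it travelled √(1.6² + 2.5²) ≈ 3.0 units.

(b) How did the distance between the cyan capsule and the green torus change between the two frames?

+1.0

They were about 2.2 units apart before and 3.2 after — 1.0 units further apart.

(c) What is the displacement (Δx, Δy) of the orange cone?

(-2.6, -2.6)

From the two frames, the orange cone sits at roughly (10.7, 4.9) before and (8.1, 2.3) after.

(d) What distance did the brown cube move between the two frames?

2.3

The brown cube moved from about (12.6, 1.5) to (11.2, 3.3), a distance of √(1.4² + 1.8²) ≈ 2.3.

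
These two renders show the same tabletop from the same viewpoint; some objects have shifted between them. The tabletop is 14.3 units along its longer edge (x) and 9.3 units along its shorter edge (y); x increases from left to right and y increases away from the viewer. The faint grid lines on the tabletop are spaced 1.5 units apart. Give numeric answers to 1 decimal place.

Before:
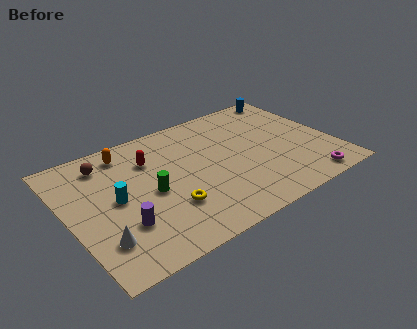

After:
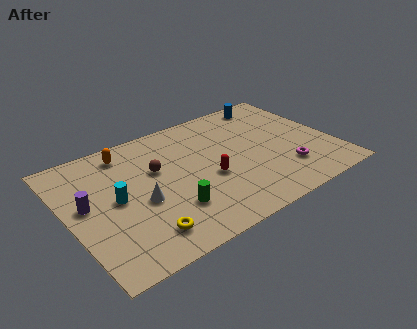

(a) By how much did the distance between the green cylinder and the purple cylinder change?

+2.5

The distance was about 2.3 in the first image and 4.8 in the second, so they moved 2.5 units further apart.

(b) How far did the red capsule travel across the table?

4.0

From (4.7, 6.7) to (7.4, 3.8), the red capsule covered √(2.7² + 2.9²) ≈ 4.0 units.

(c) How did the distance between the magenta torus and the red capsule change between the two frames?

-5.3

They were about 9.5 units apart before and 4.2 after — 5.3 units closer together.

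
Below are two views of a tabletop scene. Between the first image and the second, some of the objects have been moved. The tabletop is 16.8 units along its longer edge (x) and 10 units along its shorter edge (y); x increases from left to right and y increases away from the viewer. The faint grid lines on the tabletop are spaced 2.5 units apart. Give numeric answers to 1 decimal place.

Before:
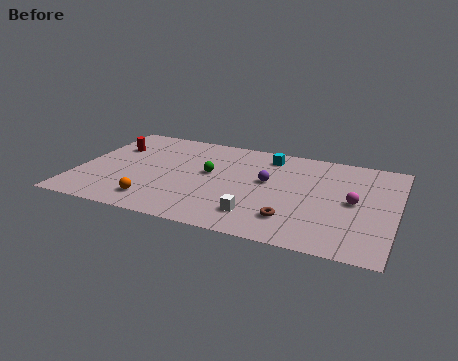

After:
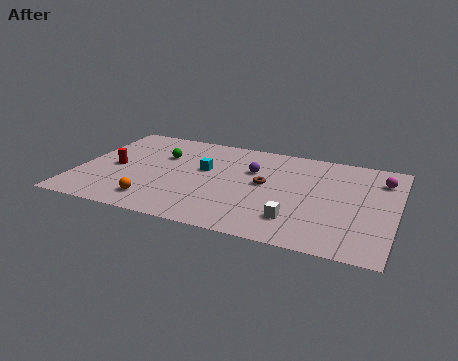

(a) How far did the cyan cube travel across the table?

4.1

From (9.8, 8.4) to (6.6, 5.9), the cyan cube covered √(3.2² + 2.5²) ≈ 4.1 units.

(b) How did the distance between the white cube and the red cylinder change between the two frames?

+0.6

Before: roughly 9.6 units apart; after: 10.2. That's 0.6 units further apart.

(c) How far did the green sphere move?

2.9

The green sphere moved from about (6.9, 5.6) to (4.2, 6.7), a distance of √(2.7² + 1.1²) ≈ 2.9.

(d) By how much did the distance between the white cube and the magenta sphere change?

+1.2

They were about 5.6 units apart before and 6.8 after — 1.2 units further apart.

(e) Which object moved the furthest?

the cyan cube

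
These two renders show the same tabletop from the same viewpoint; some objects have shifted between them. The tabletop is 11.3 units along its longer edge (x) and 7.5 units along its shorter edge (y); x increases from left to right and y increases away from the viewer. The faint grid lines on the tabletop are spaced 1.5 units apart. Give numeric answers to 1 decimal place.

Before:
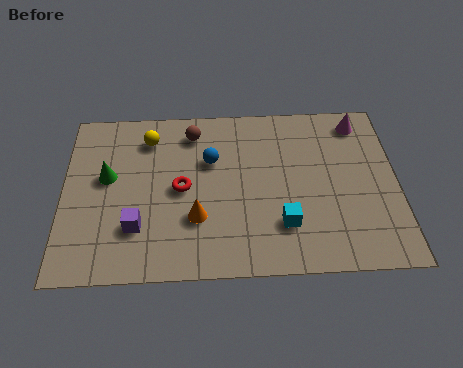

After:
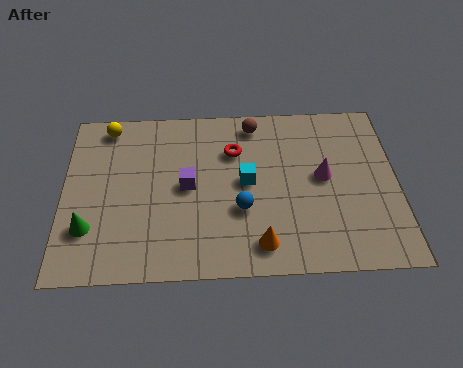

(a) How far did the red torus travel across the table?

2.4

From (4.0, 3.7) to (5.8, 5.3), the red torus covered √(1.8² + 1.6²) ≈ 2.4 units.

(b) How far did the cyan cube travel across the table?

2.2

The cyan cube moved from about (7.4, 2.0) to (6.2, 3.9), a distance of √(1.2² + 1.9²) ≈ 2.2.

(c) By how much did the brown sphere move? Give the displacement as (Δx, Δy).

(2.1, 0.3)

The brown sphere was at about (4.4, 6.2) and moved to about (6.5, 6.5).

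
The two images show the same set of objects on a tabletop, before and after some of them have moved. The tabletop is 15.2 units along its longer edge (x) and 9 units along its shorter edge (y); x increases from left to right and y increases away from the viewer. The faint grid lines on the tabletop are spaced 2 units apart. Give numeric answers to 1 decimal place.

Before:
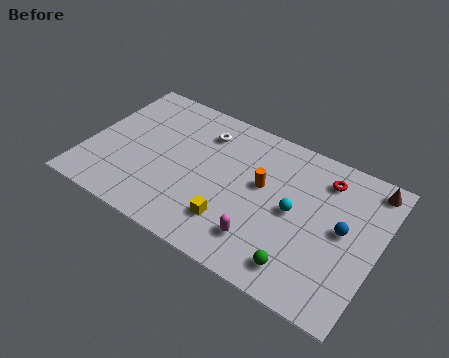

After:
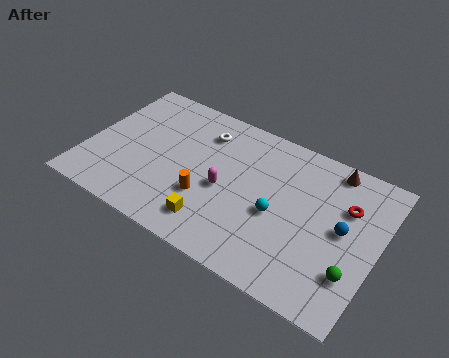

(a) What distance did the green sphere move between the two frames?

2.7

The green sphere was near (11.7, 1.5) before and (14.2, 2.5) after, so it travelled √(2.5² + 1.0²) ≈ 2.7 units.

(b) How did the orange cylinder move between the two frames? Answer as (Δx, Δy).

(-2.6, -2.2)

The orange cylinder was at about (9.1, 5.2) and moved to about (6.5, 3.0).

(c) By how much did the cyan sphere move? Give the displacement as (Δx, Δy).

(-0.8, -0.6)

From the two frames, the cyan sphere sits at roughly (10.9, 4.5) before and (10.1, 3.9) after.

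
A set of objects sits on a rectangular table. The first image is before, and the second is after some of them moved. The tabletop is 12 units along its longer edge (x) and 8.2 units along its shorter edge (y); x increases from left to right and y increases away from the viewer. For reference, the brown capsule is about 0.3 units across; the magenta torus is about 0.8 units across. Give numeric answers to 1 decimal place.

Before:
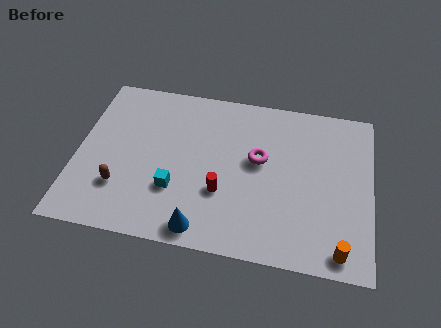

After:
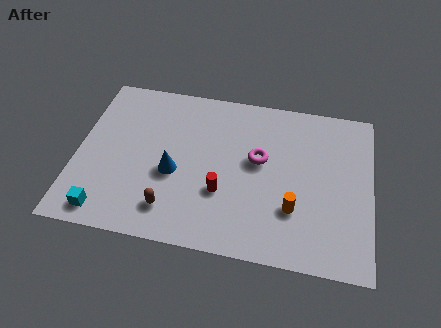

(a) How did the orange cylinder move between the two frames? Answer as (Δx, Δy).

(-1.9, 1.6)

The orange cylinder started near (10.8, 0.9) and ended near (8.9, 2.5).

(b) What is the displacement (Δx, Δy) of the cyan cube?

(-2.7, -1.6)

The cyan cube was at about (4.1, 2.6) and moved to about (1.4, 1.0).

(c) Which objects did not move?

the red cylinder and the magenta torus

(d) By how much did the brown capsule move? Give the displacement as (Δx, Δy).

(2.1, -0.7)

The brown capsule started near (1.9, 2.3) and ended near (4.0, 1.6).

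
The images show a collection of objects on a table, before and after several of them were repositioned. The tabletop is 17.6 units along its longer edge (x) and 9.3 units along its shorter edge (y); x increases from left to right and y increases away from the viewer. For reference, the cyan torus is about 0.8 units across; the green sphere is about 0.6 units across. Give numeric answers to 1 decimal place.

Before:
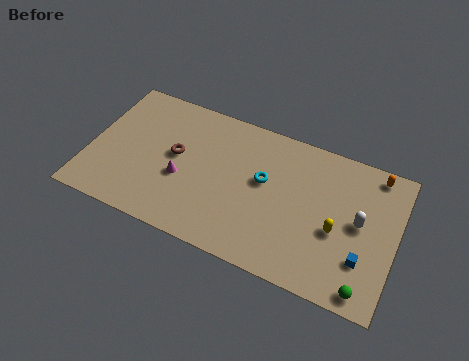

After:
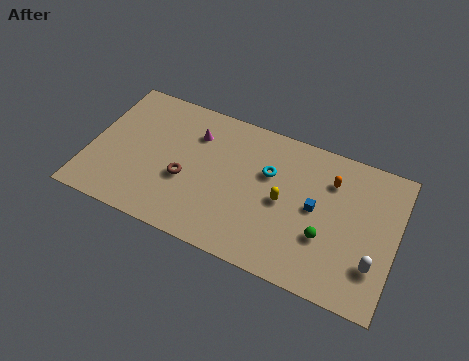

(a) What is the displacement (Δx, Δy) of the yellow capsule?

(-3.1, 0.6)

The yellow capsule started near (14.3, 3.9) and ended near (11.2, 4.5).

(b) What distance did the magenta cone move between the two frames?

3.2

The magenta cone moved from about (5.4, 3.7) to (5.8, 6.9), a distance of √(0.4² + 3.2²) ≈ 3.2.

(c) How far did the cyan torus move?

0.6

From (10.0, 5.4) to (10.2, 6.0), the cyan torus covered √(0.2² + 0.6²) ≈ 0.6 units.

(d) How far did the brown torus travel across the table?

1.6

The brown torus moved from about (4.9, 5.1) to (5.6, 3.7), a distance of √(0.7² + 1.4²) ≈ 1.6.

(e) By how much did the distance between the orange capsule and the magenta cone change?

-3.7

The distance was about 11.6 in the first image and 7.9 in the second, so they moved 3.7 units closer together.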